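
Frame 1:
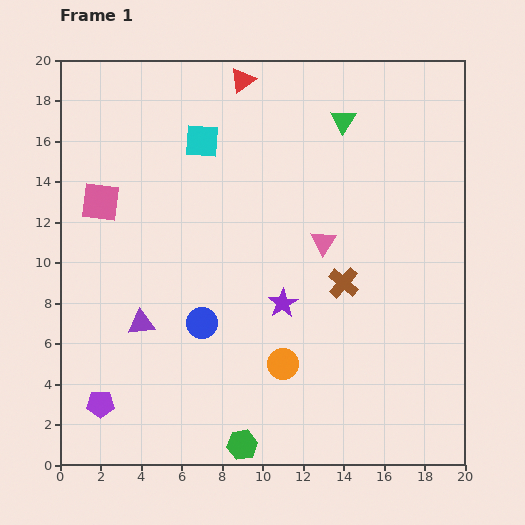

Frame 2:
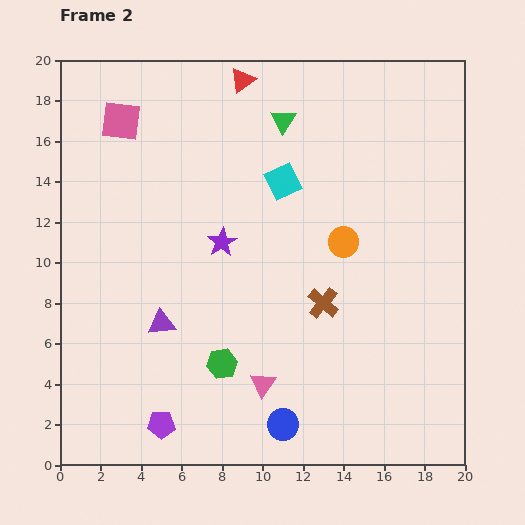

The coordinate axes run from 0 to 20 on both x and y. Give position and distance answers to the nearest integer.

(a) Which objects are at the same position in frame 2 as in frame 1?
the red triangle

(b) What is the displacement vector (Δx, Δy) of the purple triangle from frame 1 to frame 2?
(1, 0)

The purple triangle was at (4, 7) in frame 1 and (5, 7) in frame 2.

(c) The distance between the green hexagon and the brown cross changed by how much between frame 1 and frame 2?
-3

Distance in frame 1: 9. Distance in frame 2: 6.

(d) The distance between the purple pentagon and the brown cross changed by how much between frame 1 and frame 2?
-3

Distance in frame 1: 13. Distance in frame 2: 10.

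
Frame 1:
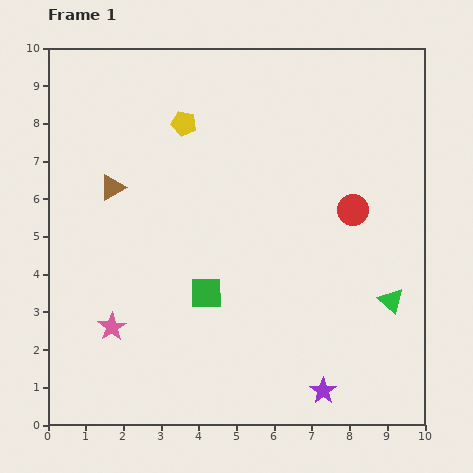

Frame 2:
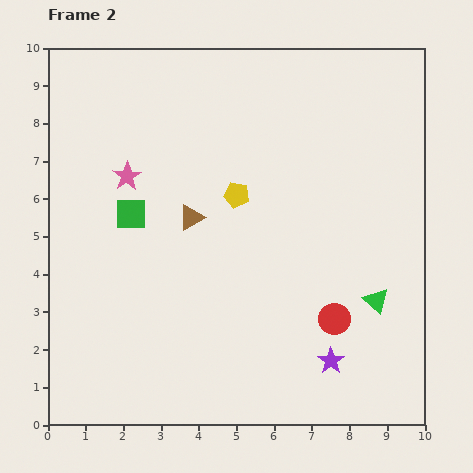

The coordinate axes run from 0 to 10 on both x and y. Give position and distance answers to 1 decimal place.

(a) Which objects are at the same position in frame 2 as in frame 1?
none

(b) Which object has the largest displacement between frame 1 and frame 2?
the pink star

(moved 4.0; next 2.9)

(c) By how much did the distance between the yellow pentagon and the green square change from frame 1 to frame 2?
-1.7

Distance in frame 1: 4.5. Distance in frame 2: 2.8.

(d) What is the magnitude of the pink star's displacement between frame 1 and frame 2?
4.0

The pink star moved from (1.7, 2.6) to (2.1, 6.6), a distance of √(0.4² + 4.0²) ≈ 4.0.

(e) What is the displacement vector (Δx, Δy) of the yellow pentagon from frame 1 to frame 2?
(1.4, -1.9)

The yellow pentagon was at (3.6, 8.0) in frame 1 and (5.0, 6.1) in frame 2.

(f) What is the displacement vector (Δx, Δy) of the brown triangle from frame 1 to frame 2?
(2.1, -0.8)

The brown triangle was at (1.7, 6.3) in frame 1 and (3.8, 5.5) in frame 2.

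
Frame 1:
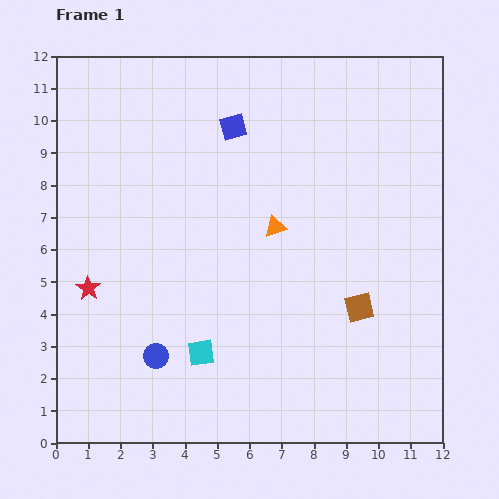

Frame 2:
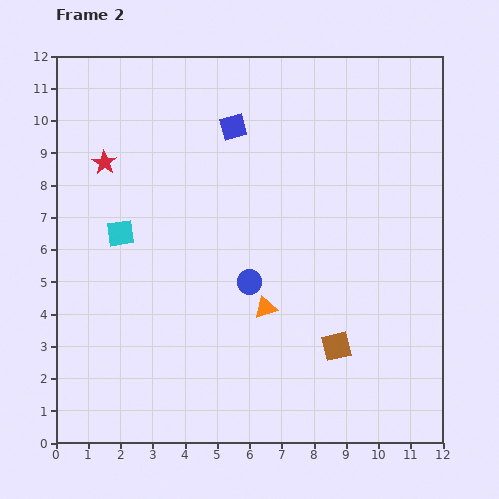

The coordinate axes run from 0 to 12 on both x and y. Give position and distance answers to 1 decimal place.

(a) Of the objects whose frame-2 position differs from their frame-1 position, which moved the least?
the brown square

(moved 1.4)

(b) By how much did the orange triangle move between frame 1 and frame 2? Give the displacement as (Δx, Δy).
(-0.3, -2.5)

The orange triangle was at (6.8, 6.7) in frame 1 and (6.5, 4.2) in frame 2.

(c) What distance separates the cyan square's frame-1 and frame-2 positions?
4.5

The cyan square moved from (4.5, 2.8) to (2.0, 6.5), a distance of √(2.5² + 3.7²) ≈ 4.5.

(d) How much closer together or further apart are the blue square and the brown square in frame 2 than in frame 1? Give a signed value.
+0.7

Distance in frame 1: 6.8. Distance in frame 2: 7.5.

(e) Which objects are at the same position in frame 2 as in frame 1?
the blue square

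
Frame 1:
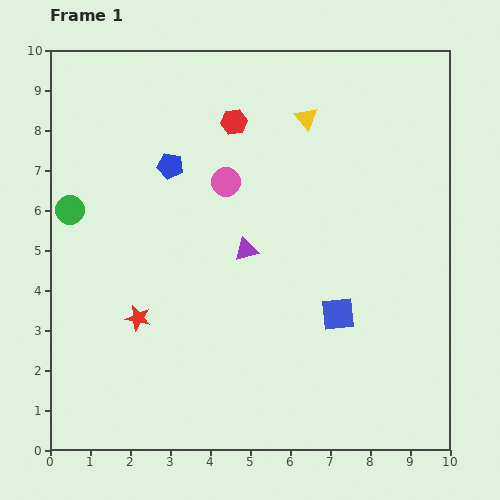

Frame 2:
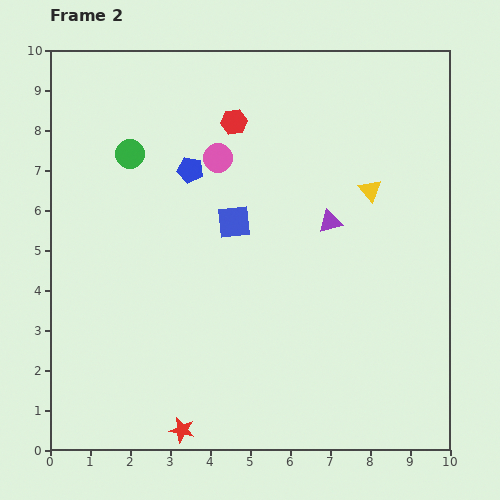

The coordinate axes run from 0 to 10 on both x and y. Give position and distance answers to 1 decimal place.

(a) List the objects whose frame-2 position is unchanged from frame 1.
the red hexagon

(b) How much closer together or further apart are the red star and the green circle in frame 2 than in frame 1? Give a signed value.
+3.8

Distance in frame 1: 3.2. Distance in frame 2: 7.0.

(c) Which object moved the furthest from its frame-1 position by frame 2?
the blue square

(moved 3.5; next 3.0)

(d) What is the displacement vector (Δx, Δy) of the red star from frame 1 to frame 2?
(1.1, -2.8)

The red star was at (2.2, 3.3) in frame 1 and (3.3, 0.5) in frame 2.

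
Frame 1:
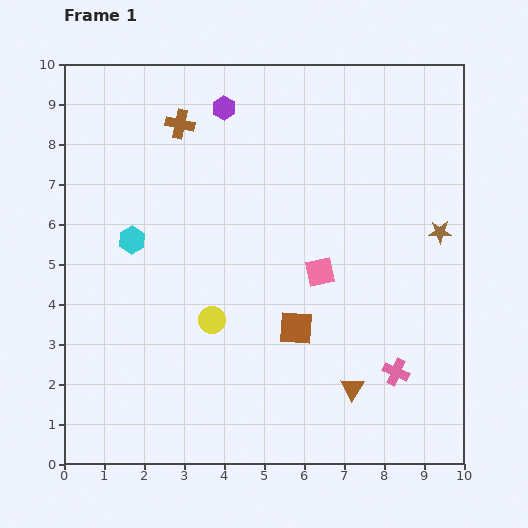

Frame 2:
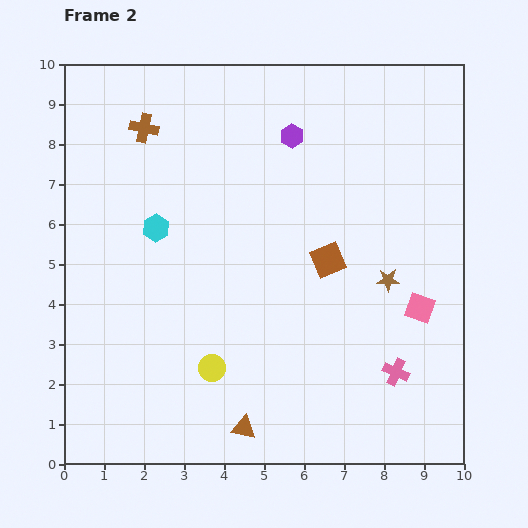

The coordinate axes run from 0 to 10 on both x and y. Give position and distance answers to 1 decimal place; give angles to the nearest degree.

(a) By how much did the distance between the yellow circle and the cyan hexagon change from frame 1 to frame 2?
+1.0

Distance in frame 1: 2.8. Distance in frame 2: 3.8.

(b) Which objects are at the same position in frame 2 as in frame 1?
the pink cross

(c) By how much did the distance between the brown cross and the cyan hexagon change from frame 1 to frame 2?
-0.6

Distance in frame 1: 3.1. Distance in frame 2: 2.5.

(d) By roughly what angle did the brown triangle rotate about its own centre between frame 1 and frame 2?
53° counter-clockwise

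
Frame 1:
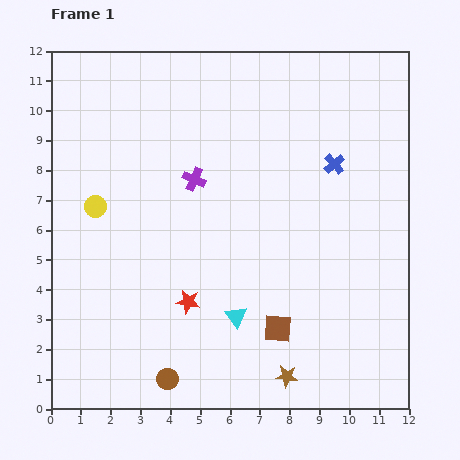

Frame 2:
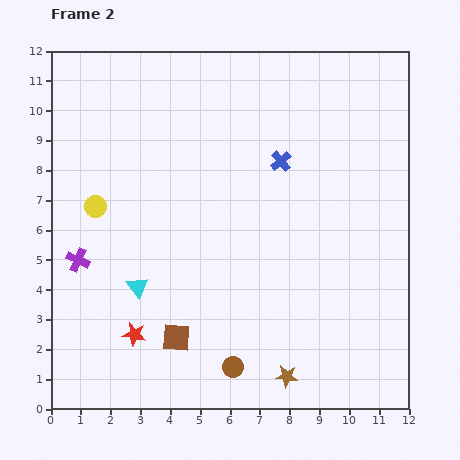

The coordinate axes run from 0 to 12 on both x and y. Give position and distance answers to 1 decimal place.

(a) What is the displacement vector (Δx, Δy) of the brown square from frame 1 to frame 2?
(-3.4, -0.3)

The brown square was at (7.6, 2.7) in frame 1 and (4.2, 2.4) in frame 2.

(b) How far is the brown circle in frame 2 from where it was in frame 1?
2.2

The brown circle moved from (3.9, 1.0) to (6.1, 1.4), a distance of √(2.2² + 0.4²) ≈ 2.2.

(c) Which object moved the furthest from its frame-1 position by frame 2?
the purple cross

(moved 4.7; next 3.4)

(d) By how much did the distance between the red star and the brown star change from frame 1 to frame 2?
+1.2

Distance in frame 1: 4.1. Distance in frame 2: 5.3.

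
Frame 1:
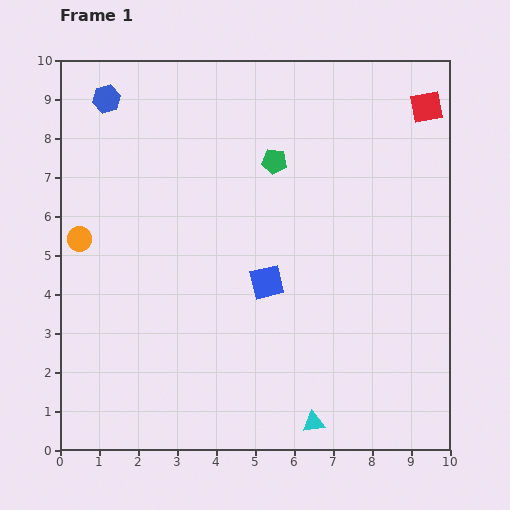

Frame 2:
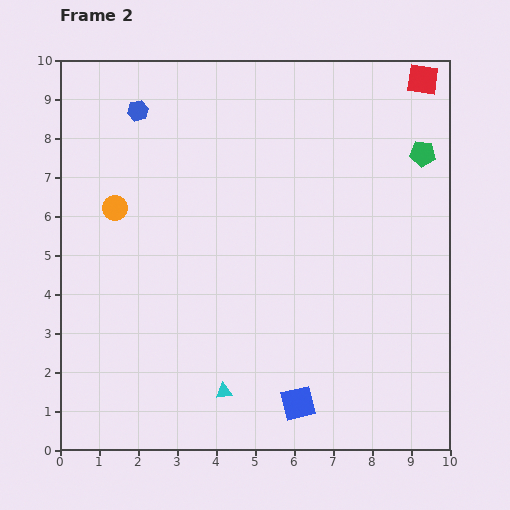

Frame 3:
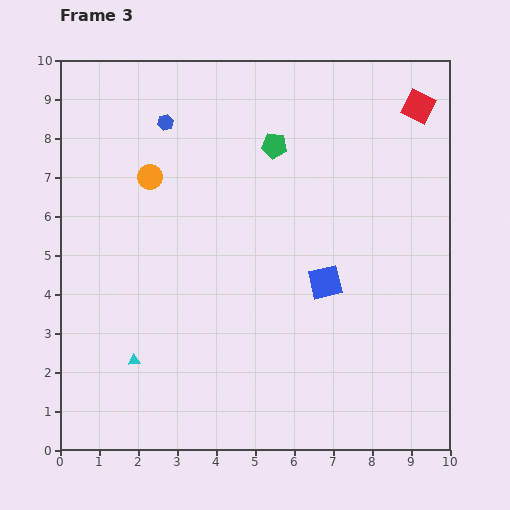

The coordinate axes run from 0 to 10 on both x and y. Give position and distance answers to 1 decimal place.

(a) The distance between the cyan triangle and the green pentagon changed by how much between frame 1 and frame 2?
+1.2

Distance in frame 1: 6.8. Distance in frame 2: 8.0.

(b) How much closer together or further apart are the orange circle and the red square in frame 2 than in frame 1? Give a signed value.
-0.9

Distance in frame 1: 9.5. Distance in frame 2: 8.6.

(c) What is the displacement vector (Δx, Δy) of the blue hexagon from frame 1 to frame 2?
(0.8, -0.3)

The blue hexagon was at (1.2, 9.0) in frame 1 and (2.0, 8.7) in frame 2.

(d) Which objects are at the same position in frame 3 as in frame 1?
none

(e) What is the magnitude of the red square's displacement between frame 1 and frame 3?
0.2

The red square moved from (9.4, 8.8) to (9.2, 8.8), a distance of √(0.2² + 0.0²) ≈ 0.2.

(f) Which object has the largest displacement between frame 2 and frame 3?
the green pentagon

(moved 3.8; next 3.2)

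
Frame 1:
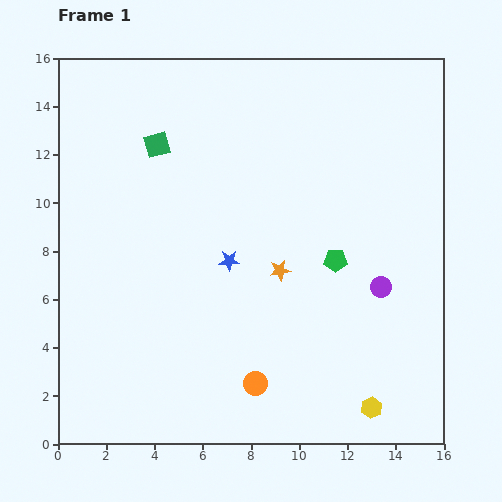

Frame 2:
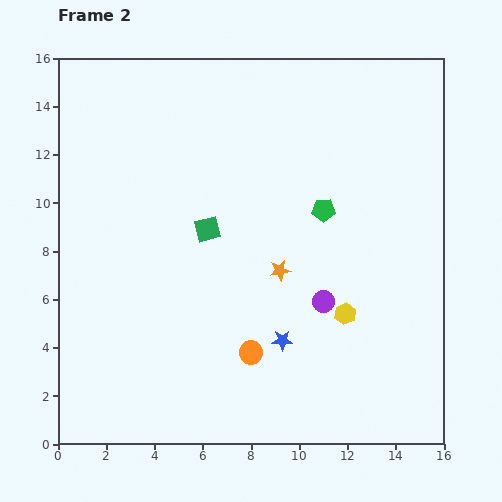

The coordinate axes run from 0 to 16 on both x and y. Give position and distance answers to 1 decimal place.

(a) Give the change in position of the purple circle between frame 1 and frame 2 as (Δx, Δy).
(-2.4, -0.6)

The purple circle was at (13.4, 6.5) in frame 1 and (11.0, 5.9) in frame 2.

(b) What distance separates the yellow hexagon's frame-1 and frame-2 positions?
4.1

The yellow hexagon moved from (13.0, 1.5) to (11.9, 5.4), a distance of √(1.1² + 3.9²) ≈ 4.1.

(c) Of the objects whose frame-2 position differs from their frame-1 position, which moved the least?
the orange circle

(moved 1.3)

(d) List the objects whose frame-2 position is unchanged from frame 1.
the orange star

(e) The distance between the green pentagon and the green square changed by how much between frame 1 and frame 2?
-3.9

Distance in frame 1: 8.8. Distance in frame 2: 4.9.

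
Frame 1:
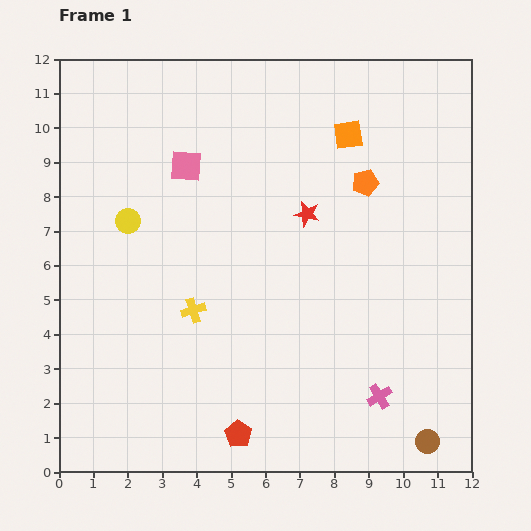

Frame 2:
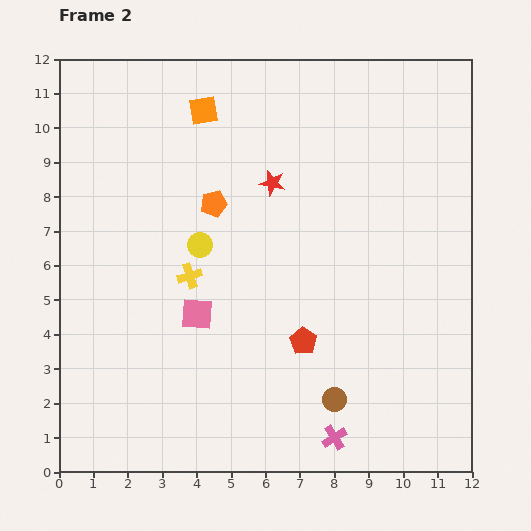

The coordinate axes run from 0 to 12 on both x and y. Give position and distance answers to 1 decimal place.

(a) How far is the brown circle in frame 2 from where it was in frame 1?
3.0

The brown circle moved from (10.7, 0.9) to (8.0, 2.1), a distance of √(2.7² + 1.2²) ≈ 3.0.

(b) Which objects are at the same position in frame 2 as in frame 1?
none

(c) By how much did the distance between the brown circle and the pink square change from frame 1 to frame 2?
-5.9

Distance in frame 1: 10.6. Distance in frame 2: 4.7.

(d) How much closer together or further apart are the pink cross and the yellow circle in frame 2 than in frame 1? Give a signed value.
-2.1

Distance in frame 1: 8.9. Distance in frame 2: 6.8.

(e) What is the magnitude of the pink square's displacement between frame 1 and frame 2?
4.3

The pink square moved from (3.7, 8.9) to (4.0, 4.6), a distance of √(0.3² + 4.3²) ≈ 4.3.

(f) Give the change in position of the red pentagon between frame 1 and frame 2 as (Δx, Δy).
(1.9, 2.7)

The red pentagon was at (5.2, 1.1) in frame 1 and (7.1, 3.8) in frame 2.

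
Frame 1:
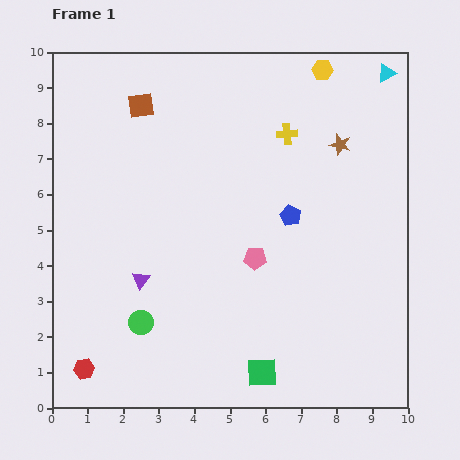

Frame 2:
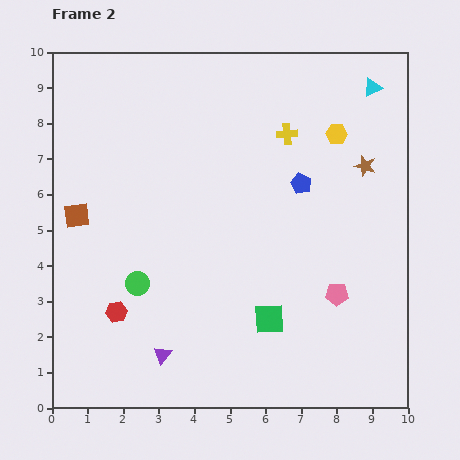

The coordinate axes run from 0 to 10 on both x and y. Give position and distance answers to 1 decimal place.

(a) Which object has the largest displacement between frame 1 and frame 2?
the brown square

(moved 3.6; next 2.5)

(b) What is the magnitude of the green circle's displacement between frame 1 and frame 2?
1.1

The green circle moved from (2.5, 2.4) to (2.4, 3.5), a distance of √(0.1² + 1.1²) ≈ 1.1.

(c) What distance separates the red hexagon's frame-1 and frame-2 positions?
1.8

The red hexagon moved from (0.9, 1.1) to (1.8, 2.7), a distance of √(0.9² + 1.6²) ≈ 1.8.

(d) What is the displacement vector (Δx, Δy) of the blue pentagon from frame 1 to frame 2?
(0.3, 0.9)

The blue pentagon was at (6.7, 5.4) in frame 1 and (7.0, 6.3) in frame 2.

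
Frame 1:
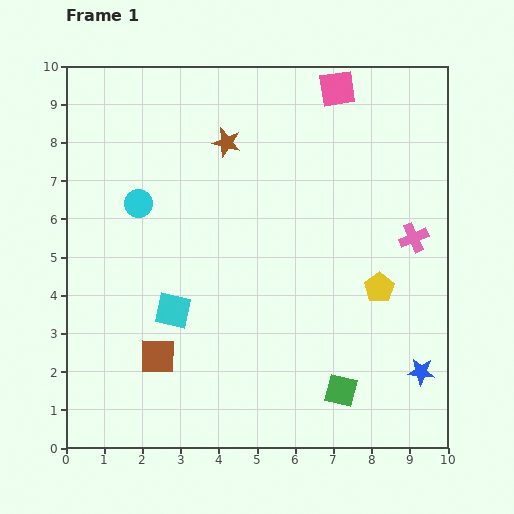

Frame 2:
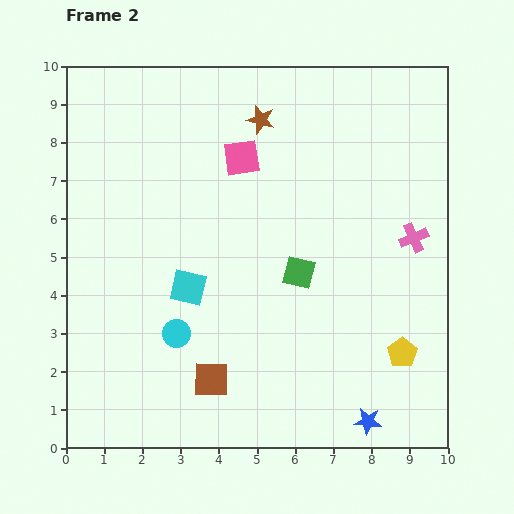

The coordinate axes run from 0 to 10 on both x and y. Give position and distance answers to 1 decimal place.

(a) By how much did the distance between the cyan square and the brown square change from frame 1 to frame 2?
+1.2

Distance in frame 1: 1.3. Distance in frame 2: 2.5.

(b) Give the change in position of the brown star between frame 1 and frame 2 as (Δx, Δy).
(0.9, 0.6)

The brown star was at (4.2, 8.0) in frame 1 and (5.1, 8.6) in frame 2.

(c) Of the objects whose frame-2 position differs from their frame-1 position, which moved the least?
the cyan square

(moved 0.7)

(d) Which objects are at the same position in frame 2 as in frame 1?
the pink cross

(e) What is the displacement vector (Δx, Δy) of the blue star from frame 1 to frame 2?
(-1.4, -1.3)

The blue star was at (9.3, 2.0) in frame 1 and (7.9, 0.7) in frame 2.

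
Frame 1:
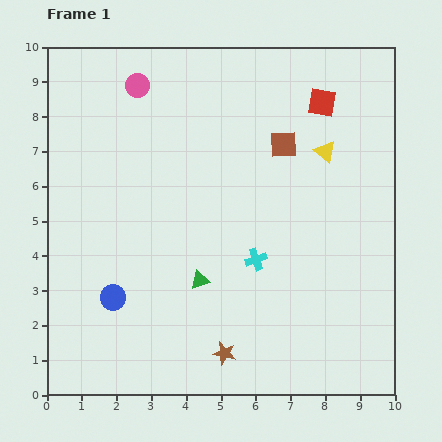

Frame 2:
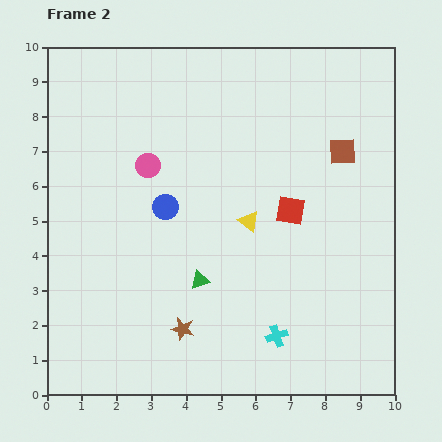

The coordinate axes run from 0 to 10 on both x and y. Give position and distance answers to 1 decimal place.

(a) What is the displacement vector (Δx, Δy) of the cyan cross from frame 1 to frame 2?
(0.6, -2.2)

The cyan cross was at (6.0, 3.9) in frame 1 and (6.6, 1.7) in frame 2.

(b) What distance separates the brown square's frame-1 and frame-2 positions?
1.7

The brown square moved from (6.8, 7.2) to (8.5, 7.0), a distance of √(1.7² + 0.2²) ≈ 1.7.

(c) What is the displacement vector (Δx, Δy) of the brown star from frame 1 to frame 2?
(-1.2, 0.7)

The brown star was at (5.1, 1.2) in frame 1 and (3.9, 1.9) in frame 2.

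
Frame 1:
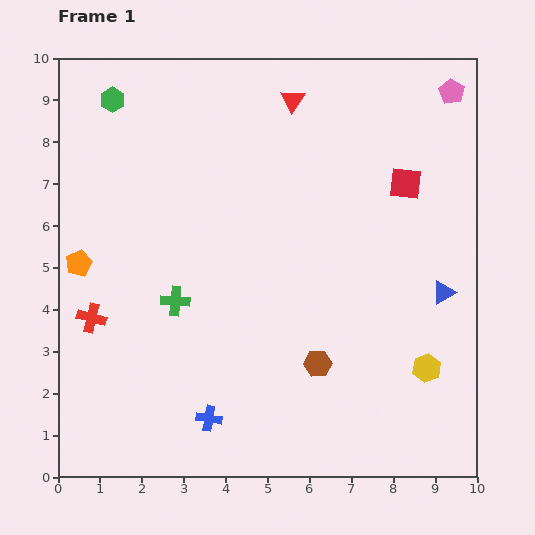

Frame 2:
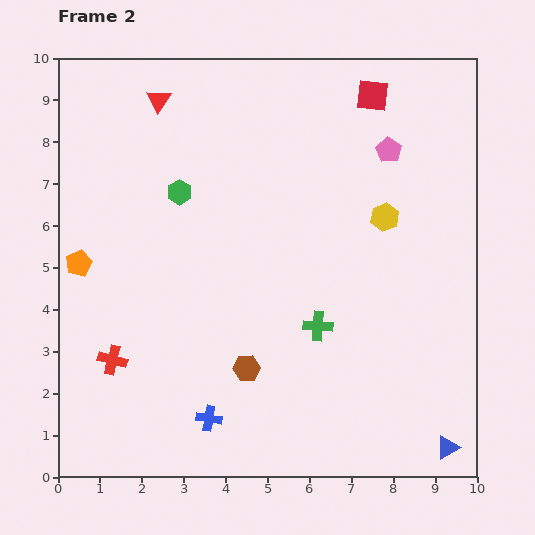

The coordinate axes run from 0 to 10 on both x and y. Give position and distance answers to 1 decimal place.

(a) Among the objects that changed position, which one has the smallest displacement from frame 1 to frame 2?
the red cross

(moved 1.1)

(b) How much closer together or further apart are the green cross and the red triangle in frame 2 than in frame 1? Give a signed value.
+1.0

Distance in frame 1: 5.6. Distance in frame 2: 6.6.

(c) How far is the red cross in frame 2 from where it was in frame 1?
1.1

The red cross moved from (0.8, 3.8) to (1.3, 2.8), a distance of √(0.5² + 1.0²) ≈ 1.1.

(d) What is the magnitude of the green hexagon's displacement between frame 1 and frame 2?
2.7

The green hexagon moved from (1.3, 9.0) to (2.9, 6.8), a distance of √(1.6² + 2.2²) ≈ 2.7.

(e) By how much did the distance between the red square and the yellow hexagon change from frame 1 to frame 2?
-1.5

Distance in frame 1: 4.4. Distance in frame 2: 2.9.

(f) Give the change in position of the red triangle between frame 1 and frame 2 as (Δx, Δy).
(-3.2, 0.0)

The red triangle was at (5.6, 9.0) in frame 1 and (2.4, 9.0) in frame 2.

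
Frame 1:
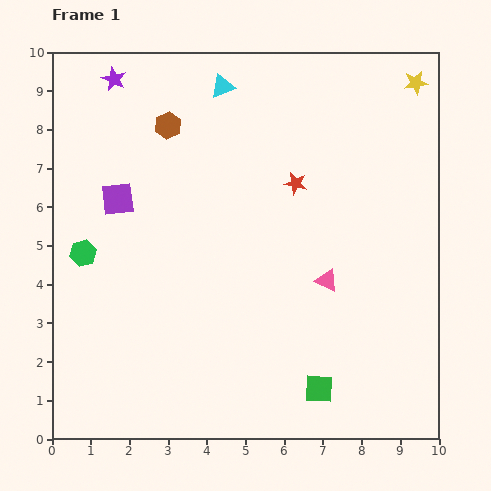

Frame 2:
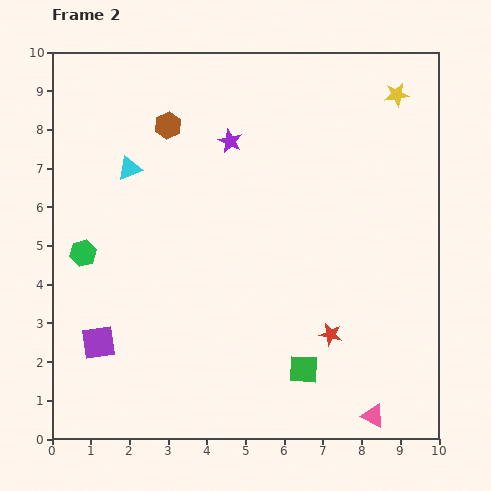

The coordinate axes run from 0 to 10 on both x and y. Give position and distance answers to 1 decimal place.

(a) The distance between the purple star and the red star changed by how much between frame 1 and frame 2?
+0.2

Distance in frame 1: 5.4. Distance in frame 2: 5.6.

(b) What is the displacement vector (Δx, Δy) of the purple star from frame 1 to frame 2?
(3.0, -1.6)

The purple star was at (1.6, 9.3) in frame 1 and (4.6, 7.7) in frame 2.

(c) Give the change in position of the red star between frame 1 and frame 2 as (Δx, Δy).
(0.9, -3.9)

The red star was at (6.3, 6.6) in frame 1 and (7.2, 2.7) in frame 2.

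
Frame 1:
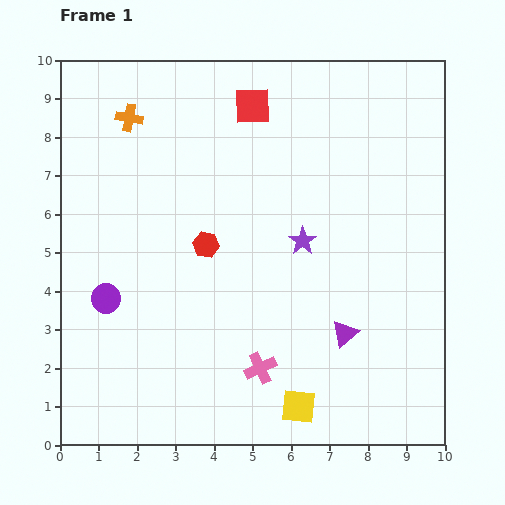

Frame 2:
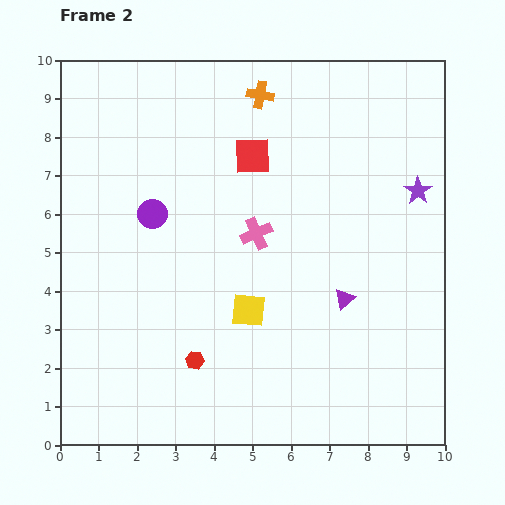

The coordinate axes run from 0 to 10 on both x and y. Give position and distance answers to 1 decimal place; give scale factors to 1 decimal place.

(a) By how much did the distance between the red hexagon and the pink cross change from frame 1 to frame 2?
+0.2

Distance in frame 1: 3.5. Distance in frame 2: 3.7.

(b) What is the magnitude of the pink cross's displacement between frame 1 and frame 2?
3.5

The pink cross moved from (5.2, 2.0) to (5.1, 5.5), a distance of √(0.1² + 3.5²) ≈ 3.5.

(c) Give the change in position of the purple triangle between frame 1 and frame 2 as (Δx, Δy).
(0.0, 0.9)

The purple triangle was at (7.4, 2.9) in frame 1 and (7.4, 3.8) in frame 2.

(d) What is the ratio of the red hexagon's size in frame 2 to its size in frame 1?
0.7×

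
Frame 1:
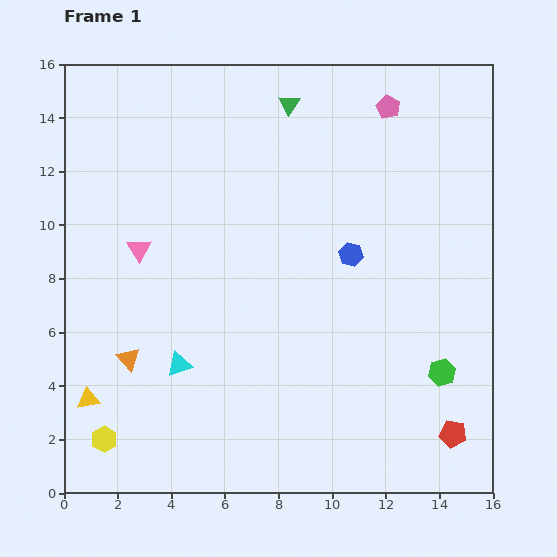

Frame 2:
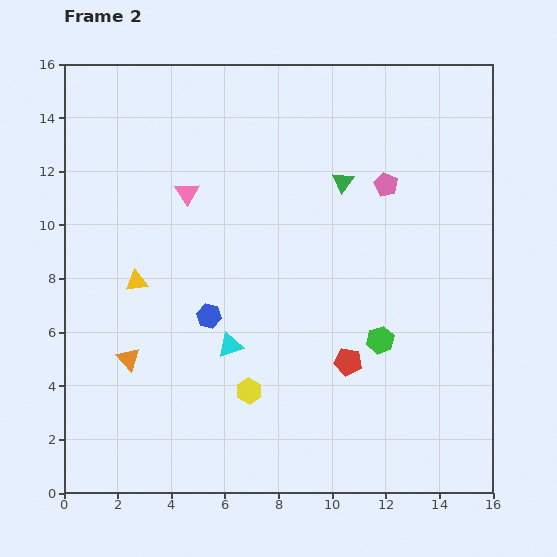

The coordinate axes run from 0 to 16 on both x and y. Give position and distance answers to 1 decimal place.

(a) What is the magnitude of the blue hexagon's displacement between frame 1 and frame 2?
5.8

The blue hexagon moved from (10.7, 8.9) to (5.4, 6.6), a distance of √(5.3² + 2.3²) ≈ 5.8.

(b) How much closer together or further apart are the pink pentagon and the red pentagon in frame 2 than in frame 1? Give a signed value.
-5.7

Distance in frame 1: 12.4. Distance in frame 2: 6.7.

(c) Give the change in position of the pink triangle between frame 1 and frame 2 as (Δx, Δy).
(1.8, 2.1)

The pink triangle was at (2.8, 9.1) in frame 1 and (4.6, 11.2) in frame 2.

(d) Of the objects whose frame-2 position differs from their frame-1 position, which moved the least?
the cyan triangle

(moved 2.0)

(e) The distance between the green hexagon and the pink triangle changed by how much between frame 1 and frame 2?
-3.1

Distance in frame 1: 12.2. Distance in frame 2: 9.1.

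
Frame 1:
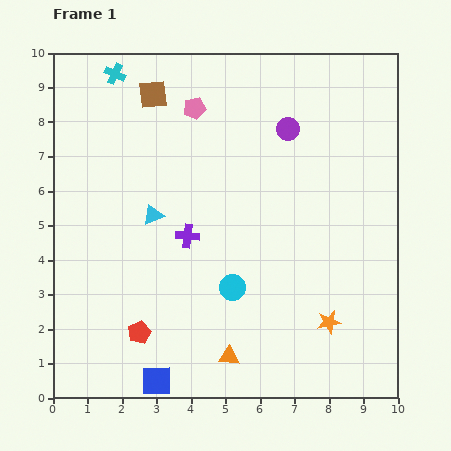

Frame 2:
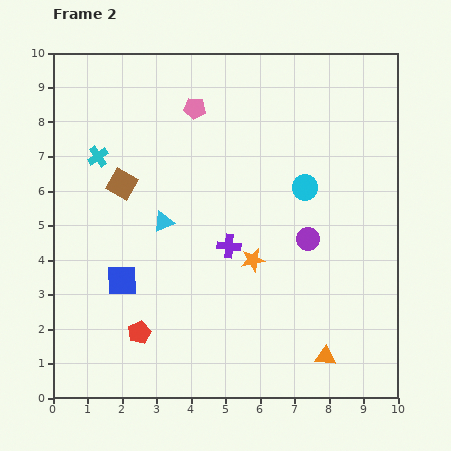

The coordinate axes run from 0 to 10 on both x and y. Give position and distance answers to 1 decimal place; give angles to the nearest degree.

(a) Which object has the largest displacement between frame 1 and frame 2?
the cyan circle

(moved 3.6; next 3.3)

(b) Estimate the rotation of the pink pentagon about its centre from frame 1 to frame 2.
18° clockwise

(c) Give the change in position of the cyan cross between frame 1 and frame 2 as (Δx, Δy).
(-0.5, -2.4)

The cyan cross was at (1.8, 9.4) in frame 1 and (1.3, 7.0) in frame 2.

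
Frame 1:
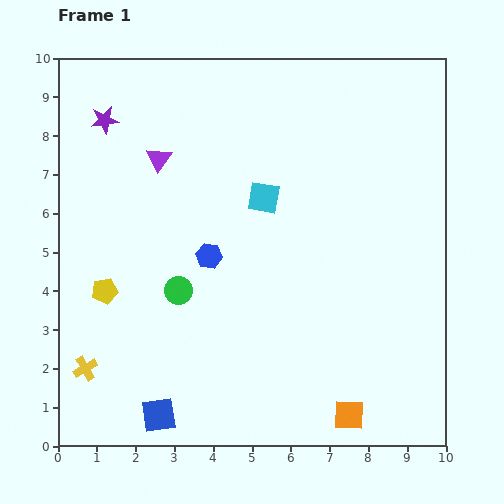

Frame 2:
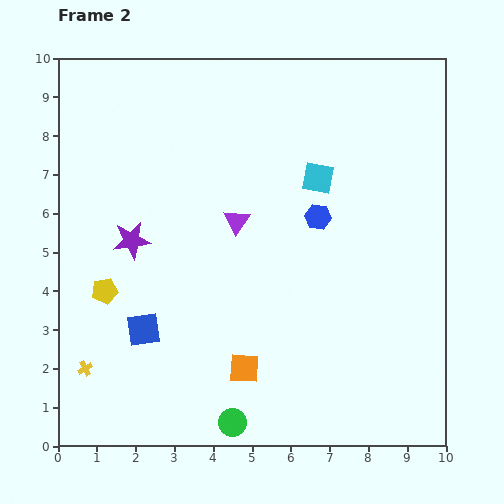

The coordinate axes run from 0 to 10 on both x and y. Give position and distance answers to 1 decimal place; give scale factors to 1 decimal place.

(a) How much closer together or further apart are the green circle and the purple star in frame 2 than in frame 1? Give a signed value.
+0.6

Distance in frame 1: 4.8. Distance in frame 2: 5.4.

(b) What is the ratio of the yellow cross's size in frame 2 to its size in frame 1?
0.6×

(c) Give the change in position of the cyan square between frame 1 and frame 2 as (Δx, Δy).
(1.4, 0.5)

The cyan square was at (5.3, 6.4) in frame 1 and (6.7, 6.9) in frame 2.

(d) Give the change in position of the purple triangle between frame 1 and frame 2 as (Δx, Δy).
(2.0, -1.6)

The purple triangle was at (2.6, 7.4) in frame 1 and (4.6, 5.8) in frame 2.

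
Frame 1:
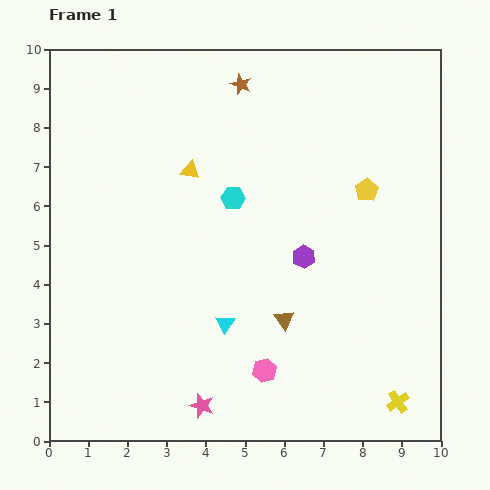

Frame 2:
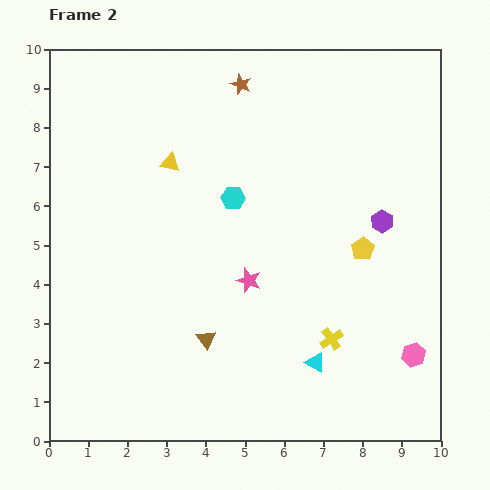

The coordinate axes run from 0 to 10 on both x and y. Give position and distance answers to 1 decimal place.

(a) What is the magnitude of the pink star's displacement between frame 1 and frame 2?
3.4

The pink star moved from (3.9, 0.9) to (5.1, 4.1), a distance of √(1.2² + 3.2²) ≈ 3.4.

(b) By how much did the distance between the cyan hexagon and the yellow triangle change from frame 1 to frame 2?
+0.5

Distance in frame 1: 1.3. Distance in frame 2: 1.8.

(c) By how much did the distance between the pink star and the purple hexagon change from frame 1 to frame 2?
-0.9

Distance in frame 1: 4.6. Distance in frame 2: 3.7.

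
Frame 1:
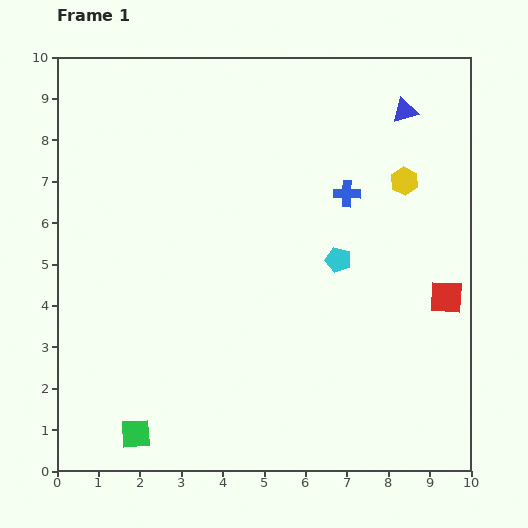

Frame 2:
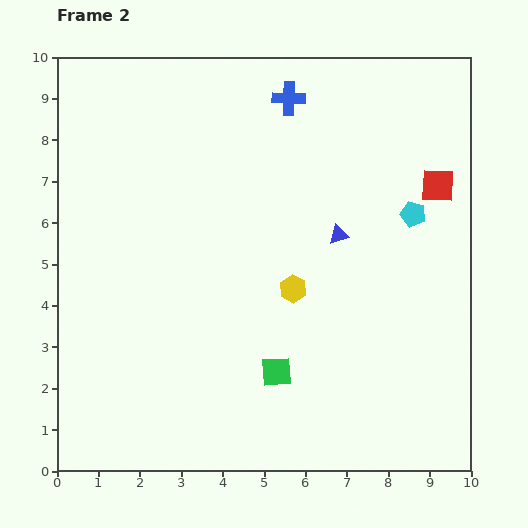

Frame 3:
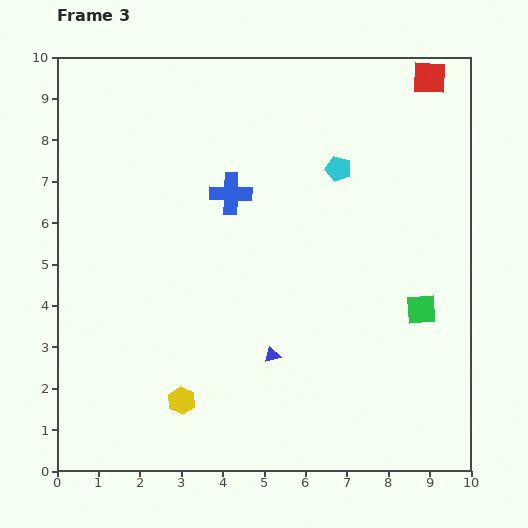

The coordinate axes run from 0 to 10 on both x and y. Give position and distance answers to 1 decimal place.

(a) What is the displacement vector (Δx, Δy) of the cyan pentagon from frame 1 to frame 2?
(1.8, 1.1)

The cyan pentagon was at (6.8, 5.1) in frame 1 and (8.6, 6.2) in frame 2.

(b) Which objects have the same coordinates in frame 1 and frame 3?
none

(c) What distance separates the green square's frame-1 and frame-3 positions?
7.5

The green square moved from (1.9, 0.9) to (8.8, 3.9), a distance of √(6.9² + 3.0²) ≈ 7.5.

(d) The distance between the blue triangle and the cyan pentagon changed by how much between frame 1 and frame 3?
+0.9

Distance in frame 1: 3.9. Distance in frame 3: 4.8.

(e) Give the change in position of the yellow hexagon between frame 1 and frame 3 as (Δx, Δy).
(-5.4, -5.3)

The yellow hexagon was at (8.4, 7.0) in frame 1 and (3.0, 1.7) in frame 3.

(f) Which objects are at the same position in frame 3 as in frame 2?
none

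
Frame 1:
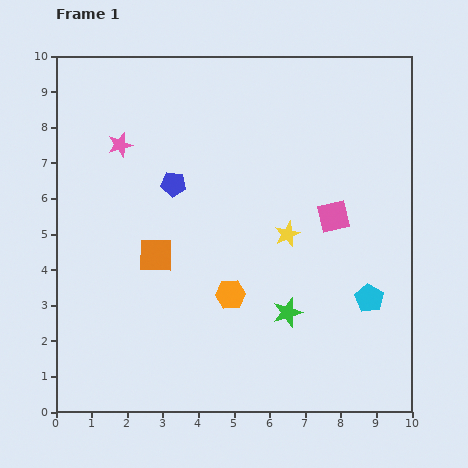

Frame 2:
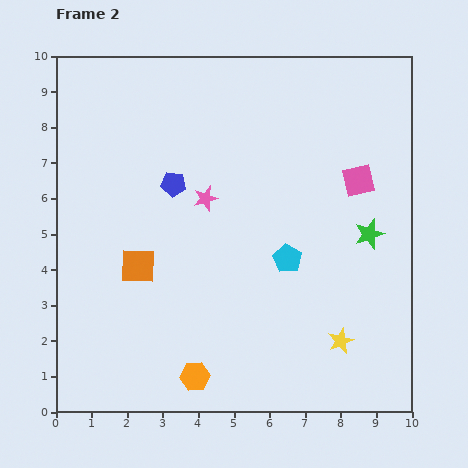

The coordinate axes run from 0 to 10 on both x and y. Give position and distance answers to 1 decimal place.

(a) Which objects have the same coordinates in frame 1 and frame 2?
the blue pentagon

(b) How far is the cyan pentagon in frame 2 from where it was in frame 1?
2.5

The cyan pentagon moved from (8.8, 3.2) to (6.5, 4.3), a distance of √(2.3² + 1.1²) ≈ 2.5.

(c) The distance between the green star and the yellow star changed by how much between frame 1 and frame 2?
+0.9

Distance in frame 1: 2.2. Distance in frame 2: 3.1.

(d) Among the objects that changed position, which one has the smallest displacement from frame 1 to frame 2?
the orange square

(moved 0.6)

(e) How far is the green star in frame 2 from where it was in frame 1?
3.2

The green star moved from (6.5, 2.8) to (8.8, 5.0), a distance of √(2.3² + 2.2²) ≈ 3.2.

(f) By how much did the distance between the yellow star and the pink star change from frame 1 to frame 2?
+0.2

Distance in frame 1: 5.3. Distance in frame 2: 5.5.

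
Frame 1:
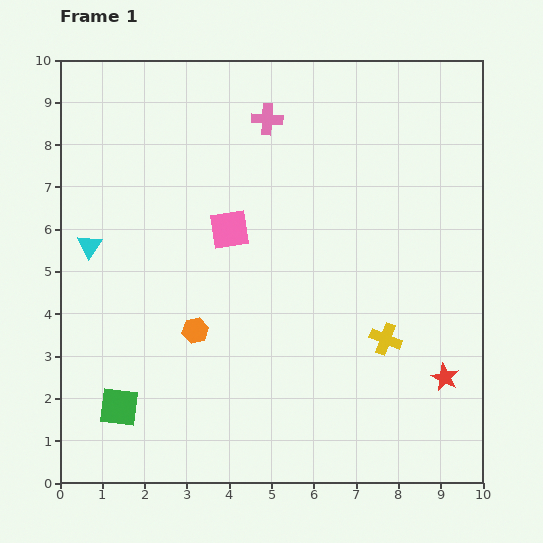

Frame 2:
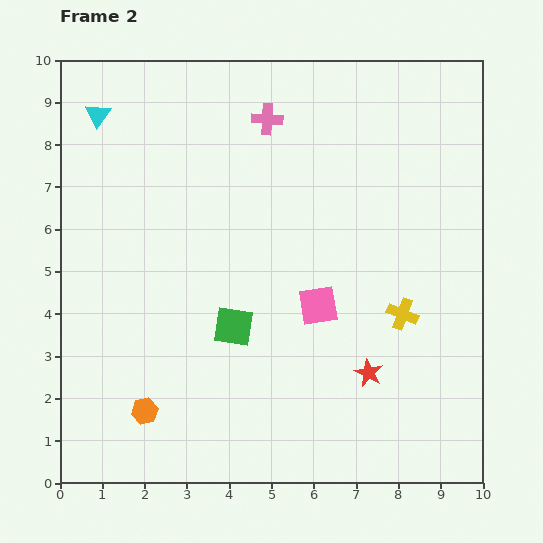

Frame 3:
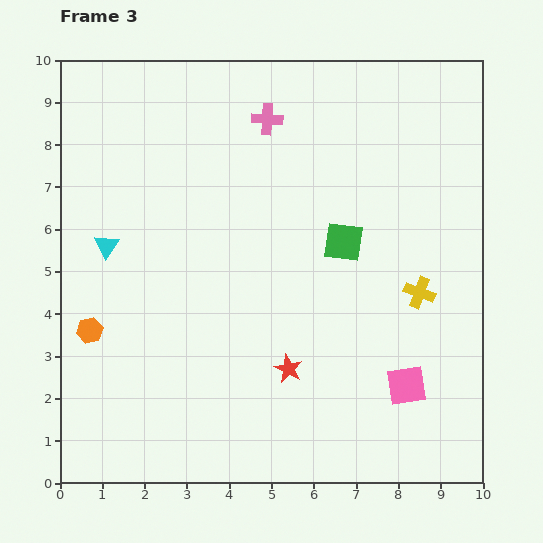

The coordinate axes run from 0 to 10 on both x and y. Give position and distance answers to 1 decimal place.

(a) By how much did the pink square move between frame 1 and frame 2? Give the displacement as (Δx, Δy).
(2.1, -1.8)

The pink square was at (4.0, 6.0) in frame 1 and (6.1, 4.2) in frame 2.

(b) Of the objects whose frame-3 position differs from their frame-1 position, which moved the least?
the cyan triangle

(moved 0.4)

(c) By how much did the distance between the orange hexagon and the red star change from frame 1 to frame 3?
-1.2

Distance in frame 1: 6.0. Distance in frame 3: 4.8.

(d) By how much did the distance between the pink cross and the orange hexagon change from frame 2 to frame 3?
-1.0

Distance in frame 2: 7.5. Distance in frame 3: 6.5.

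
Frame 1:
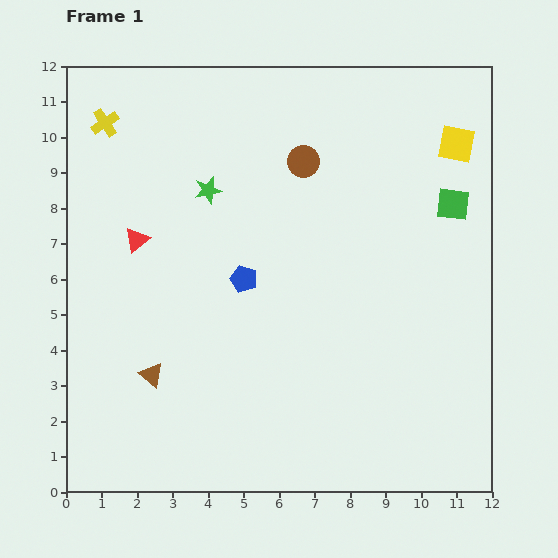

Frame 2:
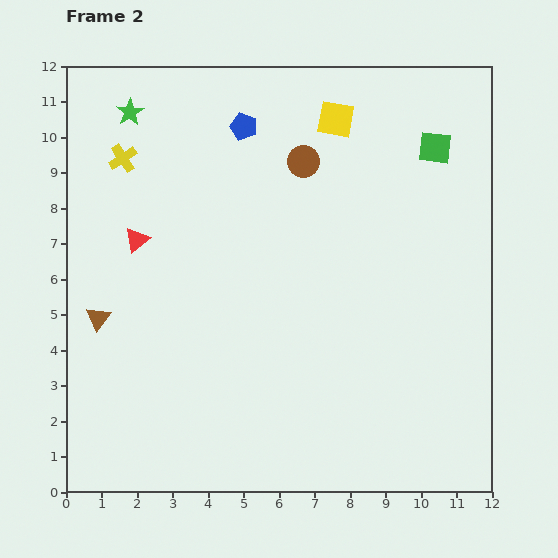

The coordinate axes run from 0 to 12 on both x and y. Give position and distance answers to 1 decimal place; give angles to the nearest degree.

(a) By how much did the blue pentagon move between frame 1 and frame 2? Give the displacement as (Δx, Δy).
(0.0, 4.3)

The blue pentagon was at (5.0, 6.0) in frame 1 and (5.0, 10.3) in frame 2.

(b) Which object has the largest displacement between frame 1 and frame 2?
the blue pentagon

(moved 4.3; next 3.5)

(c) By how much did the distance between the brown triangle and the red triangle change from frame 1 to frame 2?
-1.3

Distance in frame 1: 3.8. Distance in frame 2: 2.5.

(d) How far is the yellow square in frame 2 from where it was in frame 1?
3.5

The yellow square moved from (11.0, 9.8) to (7.6, 10.5), a distance of √(3.4² + 0.7²) ≈ 3.5.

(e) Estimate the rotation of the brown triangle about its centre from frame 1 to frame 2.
26° clockwise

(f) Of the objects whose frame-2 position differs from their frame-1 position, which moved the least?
the yellow cross

(moved 1.1)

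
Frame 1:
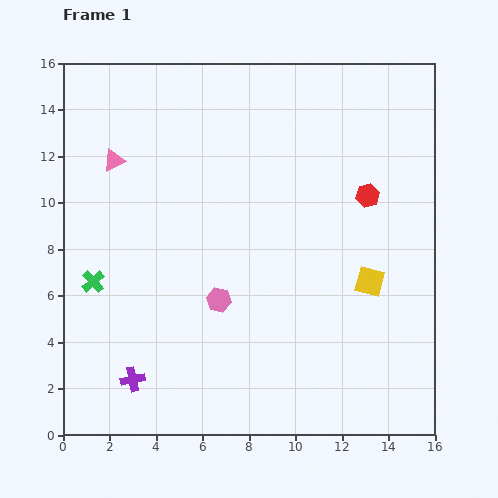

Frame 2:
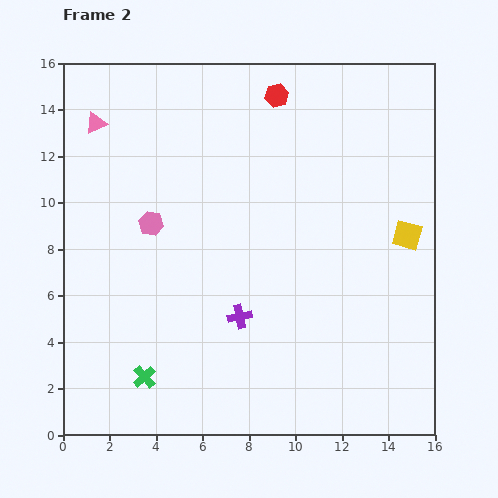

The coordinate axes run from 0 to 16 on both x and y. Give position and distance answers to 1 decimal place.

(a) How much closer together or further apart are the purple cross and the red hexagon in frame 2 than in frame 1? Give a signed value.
-3.2

Distance in frame 1: 12.8. Distance in frame 2: 9.6.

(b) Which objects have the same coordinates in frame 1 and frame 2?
none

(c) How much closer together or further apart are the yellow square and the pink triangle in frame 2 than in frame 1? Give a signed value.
+2.0

Distance in frame 1: 12.2. Distance in frame 2: 14.2.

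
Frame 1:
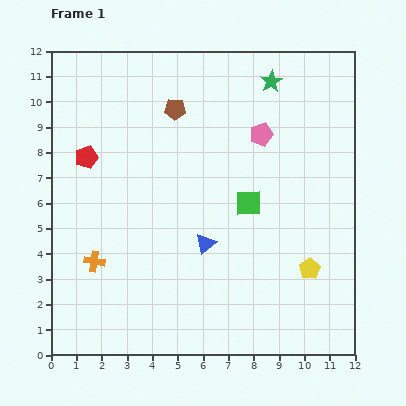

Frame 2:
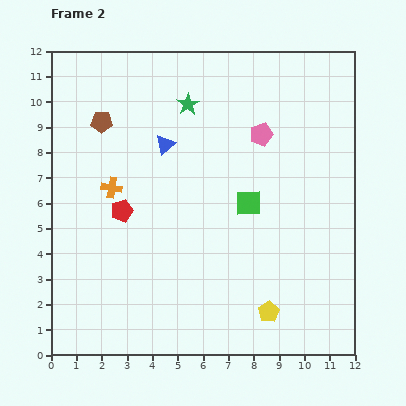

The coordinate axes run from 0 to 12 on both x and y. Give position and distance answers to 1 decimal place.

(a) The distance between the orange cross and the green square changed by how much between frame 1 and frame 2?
-1.1

Distance in frame 1: 6.5. Distance in frame 2: 5.4.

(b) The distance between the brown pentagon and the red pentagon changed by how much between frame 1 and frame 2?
-0.4

Distance in frame 1: 4.0. Distance in frame 2: 3.6.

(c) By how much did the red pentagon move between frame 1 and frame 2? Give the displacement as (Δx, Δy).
(1.4, -2.1)

The red pentagon was at (1.4, 7.8) in frame 1 and (2.8, 5.7) in frame 2.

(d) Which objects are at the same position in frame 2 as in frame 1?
the green square, the pink pentagon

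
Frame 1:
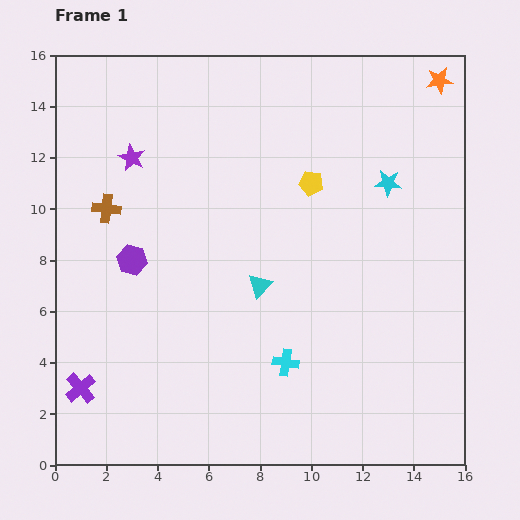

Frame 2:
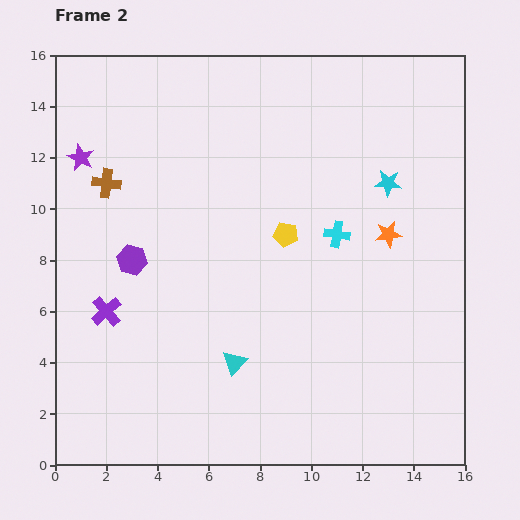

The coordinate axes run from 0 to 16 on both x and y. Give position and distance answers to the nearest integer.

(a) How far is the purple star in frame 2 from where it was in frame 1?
2

The purple star moved from (3, 12) to (1, 12), a distance of √(2² + 0²) ≈ 2.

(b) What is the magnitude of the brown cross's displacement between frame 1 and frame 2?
1

The brown cross moved from (2, 10) to (2, 11), a distance of √(0² + 1²) ≈ 1.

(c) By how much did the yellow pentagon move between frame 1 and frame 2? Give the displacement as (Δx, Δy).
(-1, -2)

The yellow pentagon was at (10, 11) in frame 1 and (9, 9) in frame 2.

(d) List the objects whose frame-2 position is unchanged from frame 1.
the purple hexagon, the cyan star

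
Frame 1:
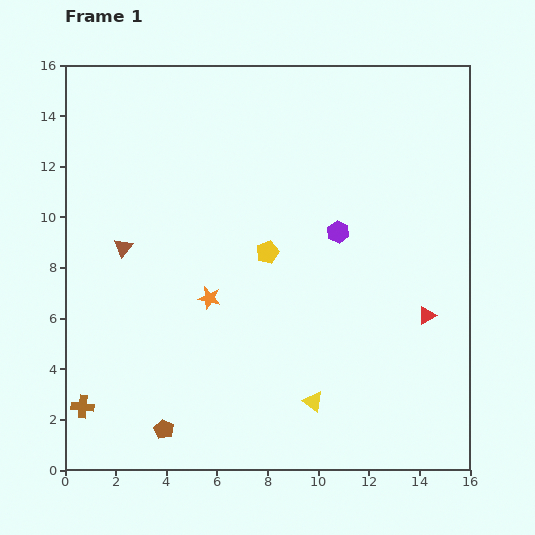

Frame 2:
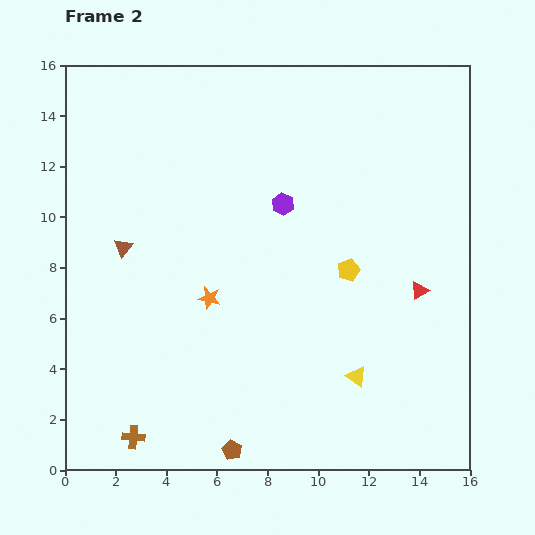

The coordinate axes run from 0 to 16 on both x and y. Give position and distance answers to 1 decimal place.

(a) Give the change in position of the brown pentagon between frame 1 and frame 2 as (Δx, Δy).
(2.7, -0.8)

The brown pentagon was at (3.9, 1.6) in frame 1 and (6.6, 0.8) in frame 2.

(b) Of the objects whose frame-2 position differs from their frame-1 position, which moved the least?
the red triangle

(moved 1.0)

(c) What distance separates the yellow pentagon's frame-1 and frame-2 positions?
3.3

The yellow pentagon moved from (8.0, 8.6) to (11.2, 7.9), a distance of √(3.2² + 0.7²) ≈ 3.3.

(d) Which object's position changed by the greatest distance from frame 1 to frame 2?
the yellow pentagon

(moved 3.3; next 2.8)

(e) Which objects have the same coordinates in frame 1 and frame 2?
the orange star, the brown triangle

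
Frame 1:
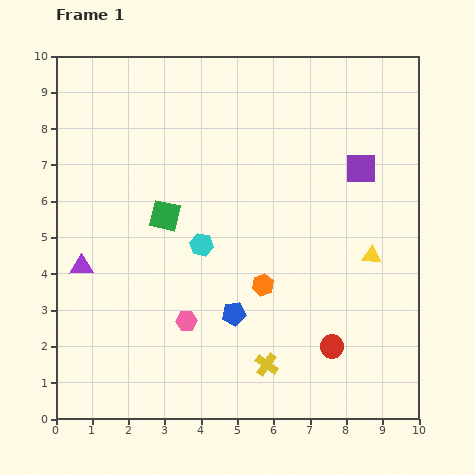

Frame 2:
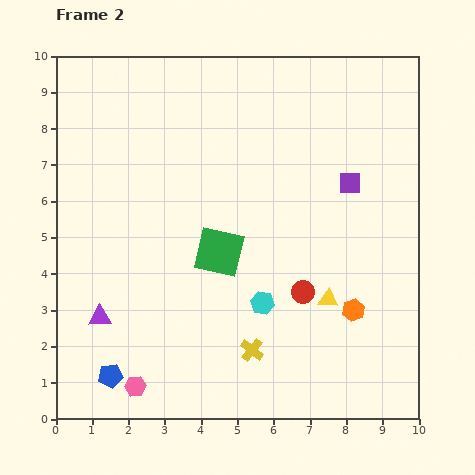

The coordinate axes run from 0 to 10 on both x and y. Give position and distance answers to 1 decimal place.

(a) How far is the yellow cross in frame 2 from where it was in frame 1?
0.6

The yellow cross moved from (5.8, 1.5) to (5.4, 1.9), a distance of √(0.4² + 0.4²) ≈ 0.6.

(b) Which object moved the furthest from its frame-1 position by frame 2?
the blue pentagon

(moved 3.8; next 2.6)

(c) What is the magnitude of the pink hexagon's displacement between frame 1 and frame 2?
2.3

The pink hexagon moved from (3.6, 2.7) to (2.2, 0.9), a distance of √(1.4² + 1.8²) ≈ 2.3.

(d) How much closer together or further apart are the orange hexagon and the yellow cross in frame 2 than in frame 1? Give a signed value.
+0.8

Distance in frame 1: 2.2. Distance in frame 2: 3.0.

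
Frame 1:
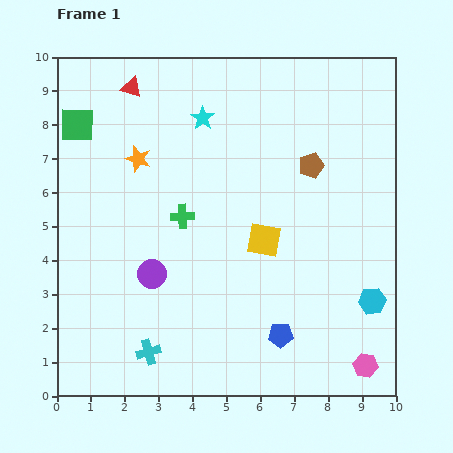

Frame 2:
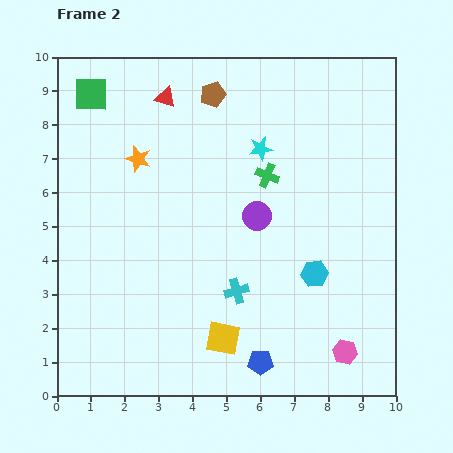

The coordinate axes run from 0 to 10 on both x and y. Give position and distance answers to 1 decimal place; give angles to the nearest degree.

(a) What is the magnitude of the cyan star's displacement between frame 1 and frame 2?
1.9

The cyan star moved from (4.3, 8.2) to (6.0, 7.3), a distance of √(1.7² + 0.9²) ≈ 1.9.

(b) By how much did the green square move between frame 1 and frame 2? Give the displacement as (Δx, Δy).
(0.4, 0.9)

The green square was at (0.6, 8.0) in frame 1 and (1.0, 8.9) in frame 2.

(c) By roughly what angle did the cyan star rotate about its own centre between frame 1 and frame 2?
29° clockwise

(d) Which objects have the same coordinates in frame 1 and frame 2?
the orange star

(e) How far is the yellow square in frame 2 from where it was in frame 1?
3.1

The yellow square moved from (6.1, 4.6) to (4.9, 1.7), a distance of √(1.2² + 2.9²) ≈ 3.1.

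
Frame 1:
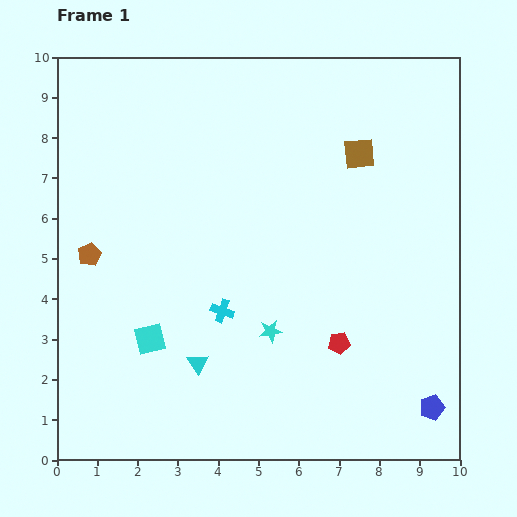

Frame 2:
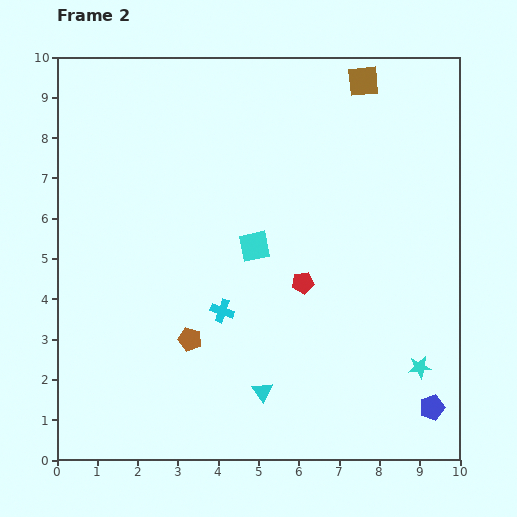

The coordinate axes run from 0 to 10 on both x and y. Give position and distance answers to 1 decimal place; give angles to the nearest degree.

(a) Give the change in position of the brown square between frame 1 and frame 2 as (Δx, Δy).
(0.1, 1.8)

The brown square was at (7.5, 7.6) in frame 1 and (7.6, 9.4) in frame 2.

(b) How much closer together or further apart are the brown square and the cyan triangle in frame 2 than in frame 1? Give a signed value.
+1.5

Distance in frame 1: 6.6. Distance in frame 2: 8.1.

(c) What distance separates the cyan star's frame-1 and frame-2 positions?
3.8

The cyan star moved from (5.3, 3.2) to (9.0, 2.3), a distance of √(3.7² + 0.9²) ≈ 3.8.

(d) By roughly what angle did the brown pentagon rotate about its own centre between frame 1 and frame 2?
28° counter-clockwise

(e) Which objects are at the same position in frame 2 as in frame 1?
the blue pentagon, the cyan cross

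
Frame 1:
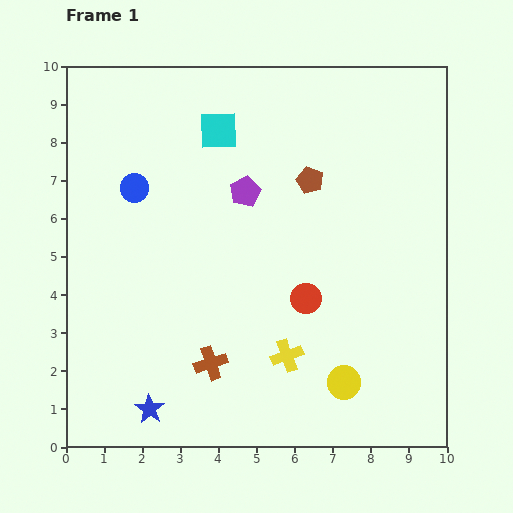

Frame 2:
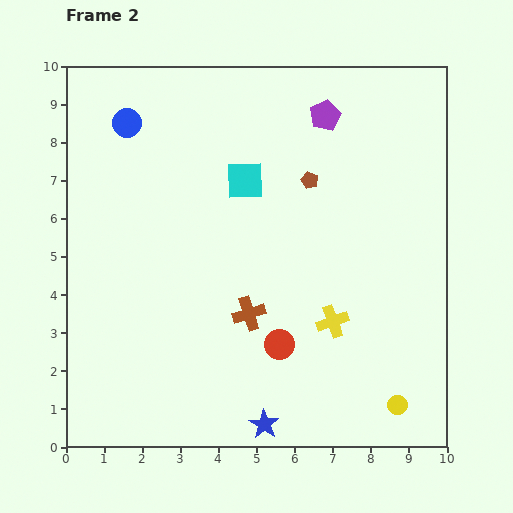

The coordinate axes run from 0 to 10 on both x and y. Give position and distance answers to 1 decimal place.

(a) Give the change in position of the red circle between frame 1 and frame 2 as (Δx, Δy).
(-0.7, -1.2)

The red circle was at (6.3, 3.9) in frame 1 and (5.6, 2.7) in frame 2.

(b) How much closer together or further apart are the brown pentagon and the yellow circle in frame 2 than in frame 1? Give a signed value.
+0.9

Distance in frame 1: 5.4. Distance in frame 2: 6.3.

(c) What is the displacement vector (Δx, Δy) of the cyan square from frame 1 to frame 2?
(0.7, -1.3)

The cyan square was at (4.0, 8.3) in frame 1 and (4.7, 7.0) in frame 2.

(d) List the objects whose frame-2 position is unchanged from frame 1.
the brown pentagon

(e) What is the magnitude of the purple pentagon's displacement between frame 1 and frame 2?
2.9

The purple pentagon moved from (4.7, 6.7) to (6.8, 8.7), a distance of √(2.1² + 2.0²) ≈ 2.9.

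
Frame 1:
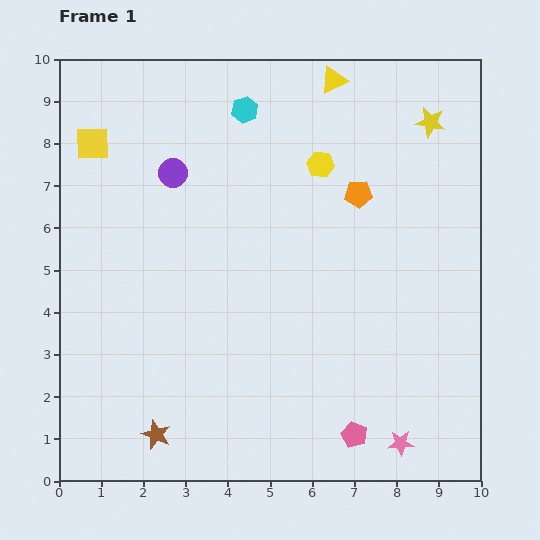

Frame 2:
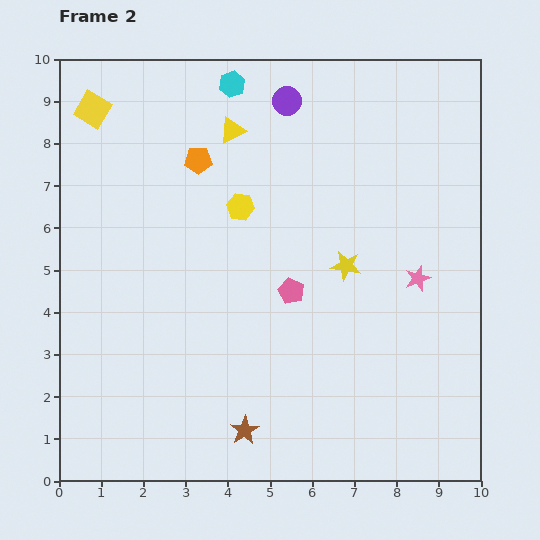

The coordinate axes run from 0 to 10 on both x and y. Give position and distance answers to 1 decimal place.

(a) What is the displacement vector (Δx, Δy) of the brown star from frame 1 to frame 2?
(2.1, 0.1)

The brown star was at (2.3, 1.1) in frame 1 and (4.4, 1.2) in frame 2.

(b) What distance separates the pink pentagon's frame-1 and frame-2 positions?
3.7

The pink pentagon moved from (7.0, 1.1) to (5.5, 4.5), a distance of √(1.5² + 3.4²) ≈ 3.7.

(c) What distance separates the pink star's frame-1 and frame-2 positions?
3.9

The pink star moved from (8.1, 0.9) to (8.5, 4.8), a distance of √(0.4² + 3.9²) ≈ 3.9.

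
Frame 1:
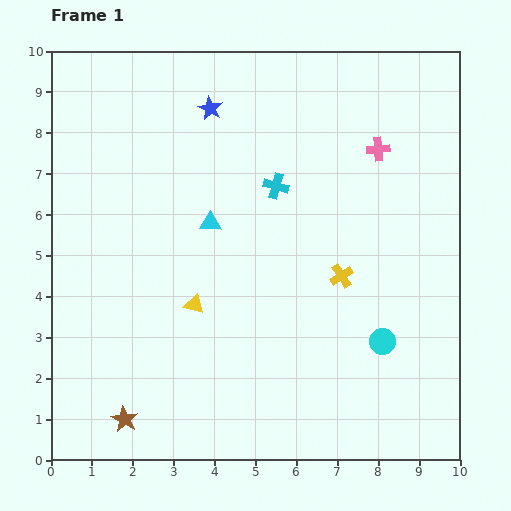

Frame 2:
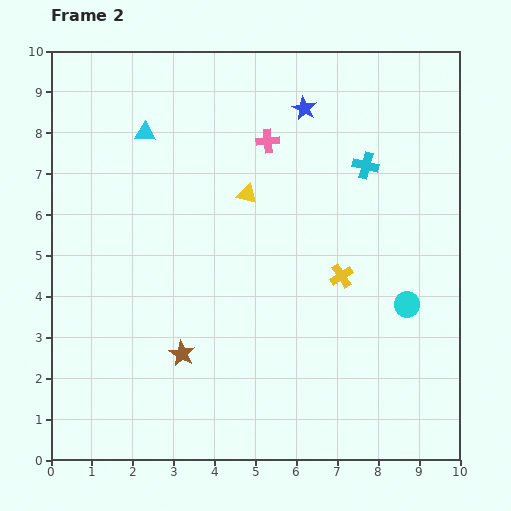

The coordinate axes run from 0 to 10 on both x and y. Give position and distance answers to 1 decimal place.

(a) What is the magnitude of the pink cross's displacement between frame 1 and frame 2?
2.7

The pink cross moved from (8.0, 7.6) to (5.3, 7.8), a distance of √(2.7² + 0.2²) ≈ 2.7.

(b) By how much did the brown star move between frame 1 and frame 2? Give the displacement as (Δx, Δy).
(1.4, 1.6)

The brown star was at (1.8, 1.0) in frame 1 and (3.2, 2.6) in frame 2.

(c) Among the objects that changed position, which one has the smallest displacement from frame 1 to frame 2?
the cyan circle

(moved 1.1)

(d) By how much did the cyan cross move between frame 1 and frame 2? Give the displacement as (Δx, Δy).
(2.2, 0.5)

The cyan cross was at (5.5, 6.7) in frame 1 and (7.7, 7.2) in frame 2.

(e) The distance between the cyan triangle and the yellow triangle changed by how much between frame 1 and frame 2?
+0.9

Distance in frame 1: 2.0. Distance in frame 2: 2.9.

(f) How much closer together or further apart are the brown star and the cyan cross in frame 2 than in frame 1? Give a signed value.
-0.4

Distance in frame 1: 6.8. Distance in frame 2: 6.4.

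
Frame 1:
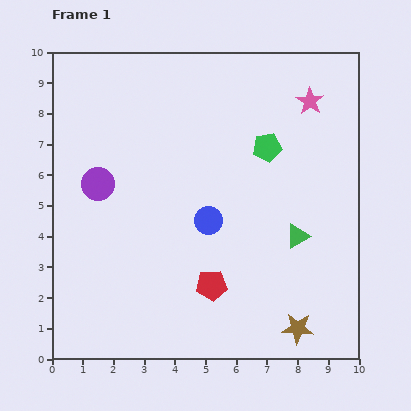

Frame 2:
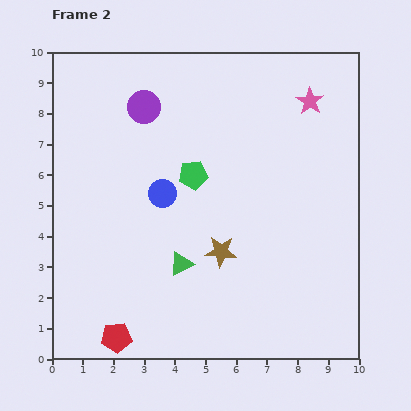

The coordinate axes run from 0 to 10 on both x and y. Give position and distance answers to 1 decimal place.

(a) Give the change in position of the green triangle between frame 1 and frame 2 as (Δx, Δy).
(-3.8, -0.9)

The green triangle was at (8.0, 4.0) in frame 1 and (4.2, 3.1) in frame 2.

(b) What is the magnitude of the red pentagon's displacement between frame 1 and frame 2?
3.5

The red pentagon moved from (5.2, 2.4) to (2.1, 0.7), a distance of √(3.1² + 1.7²) ≈ 3.5.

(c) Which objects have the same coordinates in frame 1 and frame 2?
the pink star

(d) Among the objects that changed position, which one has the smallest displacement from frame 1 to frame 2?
the blue circle

(moved 1.7)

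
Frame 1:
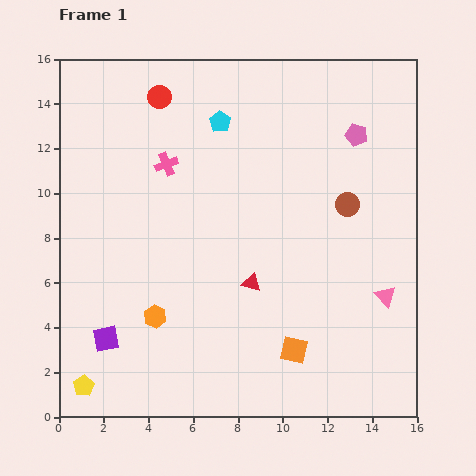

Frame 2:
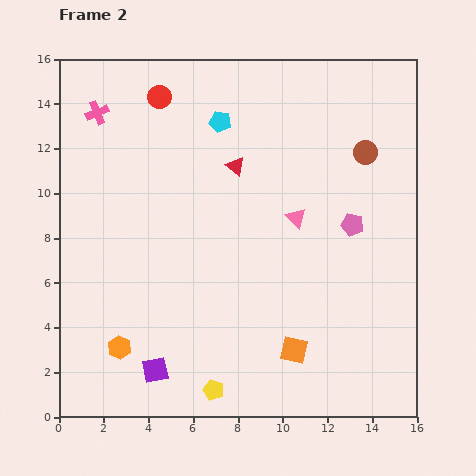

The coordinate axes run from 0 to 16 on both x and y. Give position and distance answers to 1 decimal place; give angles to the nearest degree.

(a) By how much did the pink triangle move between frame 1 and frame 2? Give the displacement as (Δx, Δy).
(-4.0, 3.5)

The pink triangle was at (14.6, 5.4) in frame 1 and (10.6, 8.9) in frame 2.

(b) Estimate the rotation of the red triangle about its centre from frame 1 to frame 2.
25° clockwise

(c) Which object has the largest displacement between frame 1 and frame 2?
the yellow pentagon

(moved 5.8; next 5.3)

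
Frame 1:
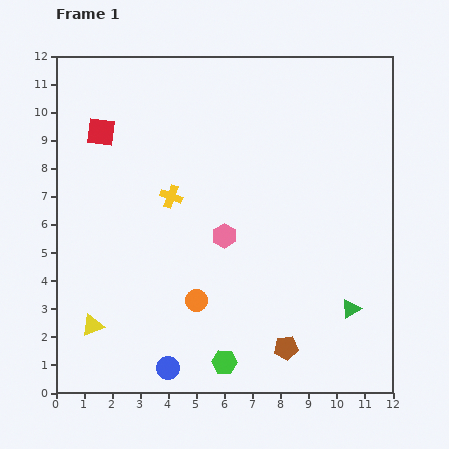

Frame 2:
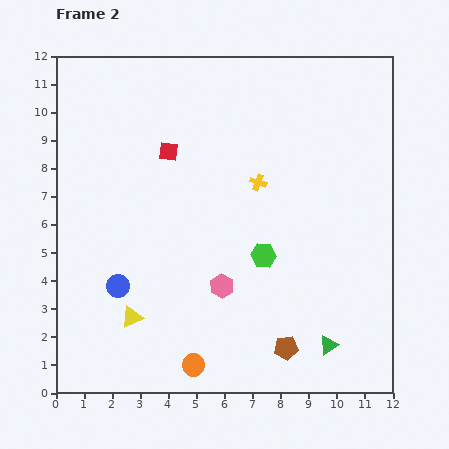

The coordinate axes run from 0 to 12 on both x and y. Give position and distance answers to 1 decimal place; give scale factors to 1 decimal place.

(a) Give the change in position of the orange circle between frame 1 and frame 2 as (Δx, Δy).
(-0.1, -2.3)

The orange circle was at (5.0, 3.3) in frame 1 and (4.9, 1.0) in frame 2.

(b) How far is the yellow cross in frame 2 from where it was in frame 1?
3.1

The yellow cross moved from (4.1, 7.0) to (7.2, 7.5), a distance of √(3.1² + 0.5²) ≈ 3.1.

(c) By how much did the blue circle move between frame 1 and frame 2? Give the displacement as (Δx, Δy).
(-1.8, 2.9)

The blue circle was at (4.0, 0.9) in frame 1 and (2.2, 3.8) in frame 2.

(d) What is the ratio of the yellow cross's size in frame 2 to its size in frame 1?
0.7×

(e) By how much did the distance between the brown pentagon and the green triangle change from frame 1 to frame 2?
-1.2

Distance in frame 1: 2.7. Distance in frame 2: 1.5.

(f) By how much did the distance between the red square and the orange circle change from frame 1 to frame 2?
+0.8

Distance in frame 1: 6.9. Distance in frame 2: 7.7.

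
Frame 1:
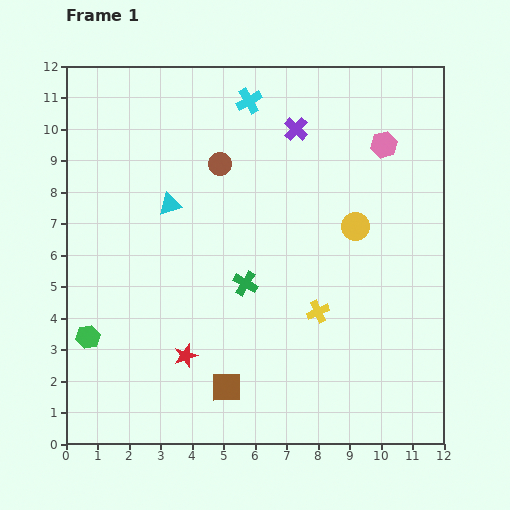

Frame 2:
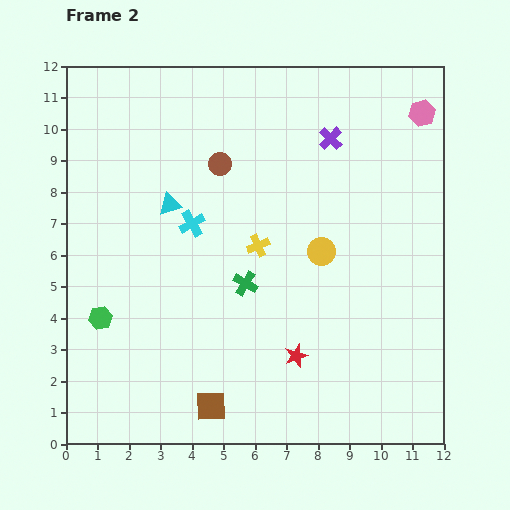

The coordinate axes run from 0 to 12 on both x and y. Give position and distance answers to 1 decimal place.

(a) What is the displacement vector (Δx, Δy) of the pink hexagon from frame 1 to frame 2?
(1.2, 1.0)

The pink hexagon was at (10.1, 9.5) in frame 1 and (11.3, 10.5) in frame 2.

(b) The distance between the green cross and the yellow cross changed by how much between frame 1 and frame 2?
-1.2

Distance in frame 1: 2.5. Distance in frame 2: 1.3.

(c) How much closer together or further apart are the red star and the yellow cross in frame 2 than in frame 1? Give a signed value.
-0.7

Distance in frame 1: 4.4. Distance in frame 2: 3.7.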